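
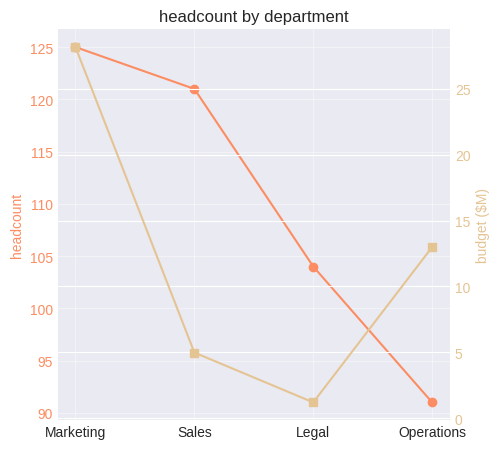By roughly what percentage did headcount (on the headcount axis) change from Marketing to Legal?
Marketing ≈ 125, Legal ≈ 105; (105 − 125) / 125 ≈ -16%.

≈ -16%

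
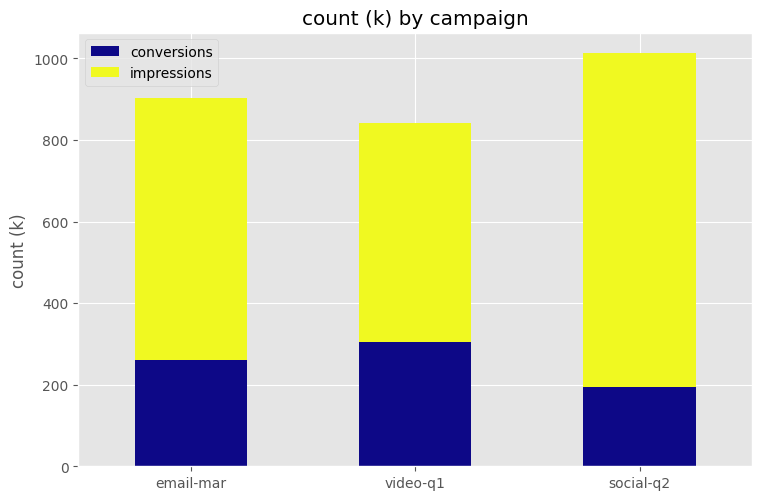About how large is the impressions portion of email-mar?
≈ 600

impressions top ≈ 900, bottom ≈ 300; segment ≈ 600.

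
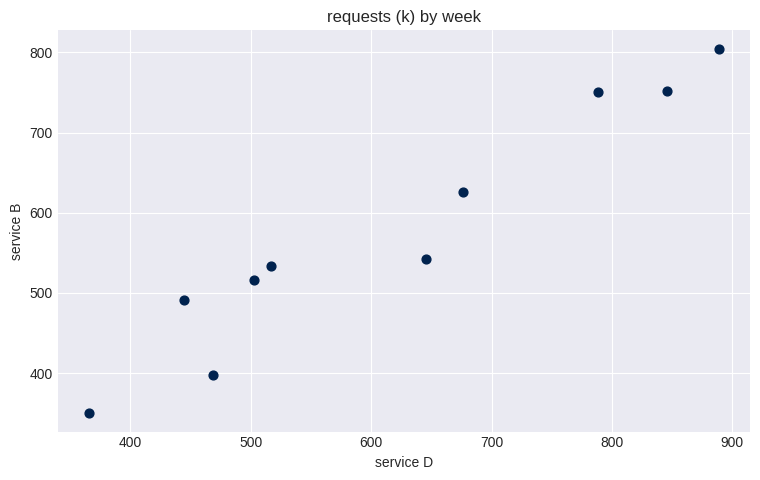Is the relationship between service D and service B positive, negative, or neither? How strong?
positive, strong

Points are positively correlated; strong (|r| ≈ 1.0).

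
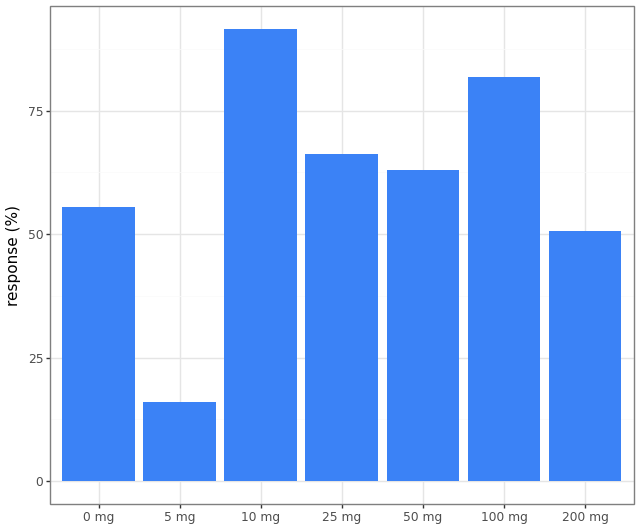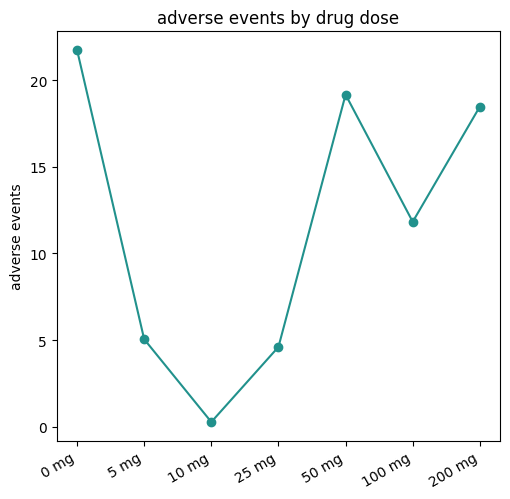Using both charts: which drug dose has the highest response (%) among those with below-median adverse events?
Chart 2 median adverse events ≈ 12; below-median drug doses: 5 mg, 10 mg, 25 mg. Among those, 10 mg has the highest response (%) (≈ 90).

10 mg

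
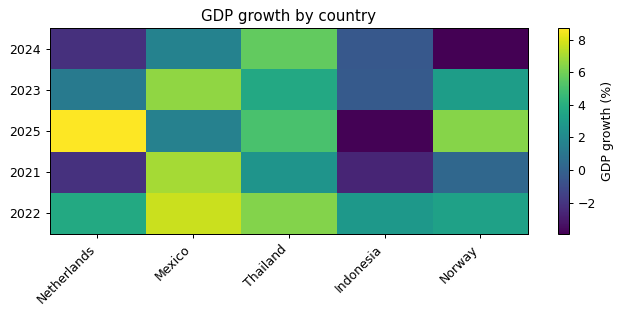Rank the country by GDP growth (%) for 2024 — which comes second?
Top 3 for 2024: Thailand ≈ 6, Mexico ≈ 2, Indonesia ≈ 0.

Mexico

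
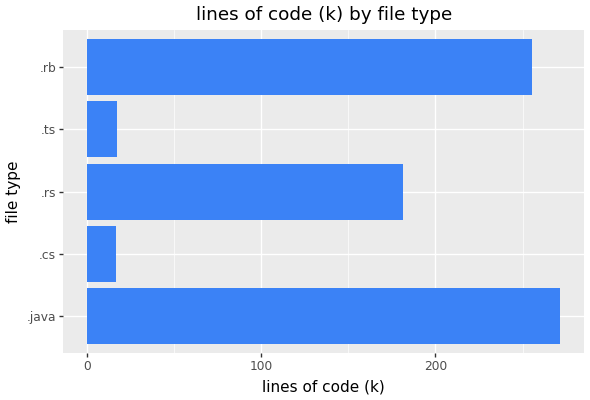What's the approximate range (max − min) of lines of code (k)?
Max .java ≈ 275, min .cs ≈ 25; range ≈ 250.

≈ 250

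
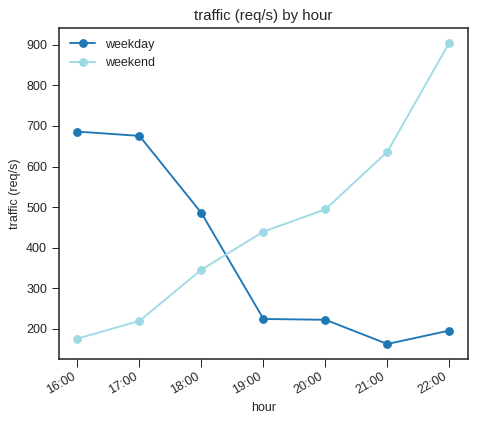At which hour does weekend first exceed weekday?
18:00: weekend ≈ 300 vs weekday ≈ 500 (not yet); 19:00: weekend ≈ 400 vs weekday ≈ 200 (first crossover).

19:00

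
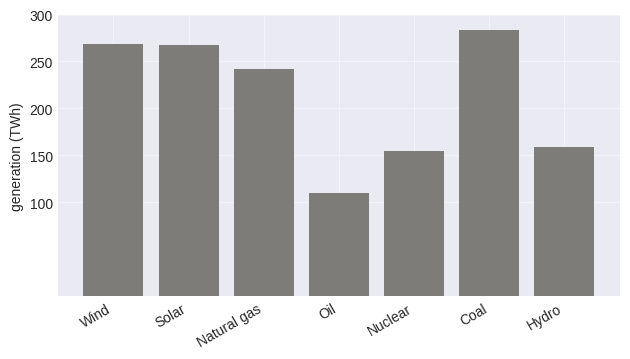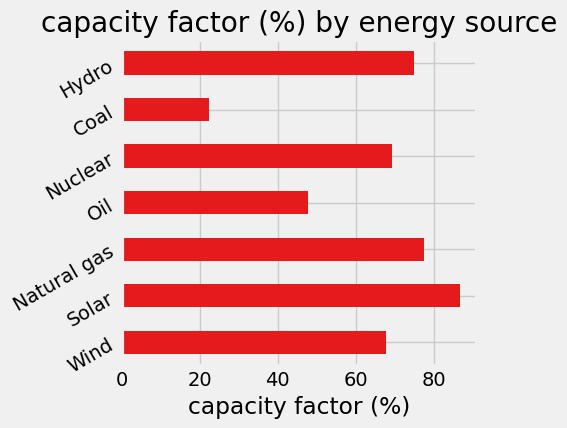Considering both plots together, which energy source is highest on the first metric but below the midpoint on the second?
Chart 2 median capacity factor (%) ≈ 70; below-median energy sources: Wind, Oil, Coal. Among those, Coal has the highest generation (TWh) (≈ 300).

Coal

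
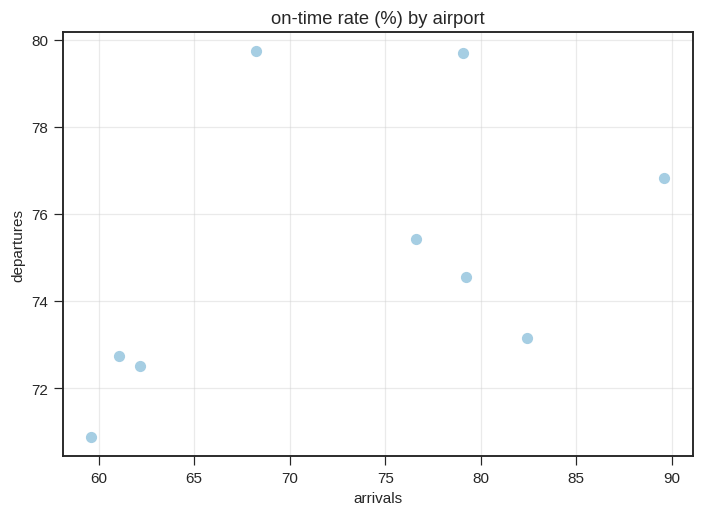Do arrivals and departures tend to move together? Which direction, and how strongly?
Points are positively correlated; moderate (|r| ≈ 0.5).

positive, moderate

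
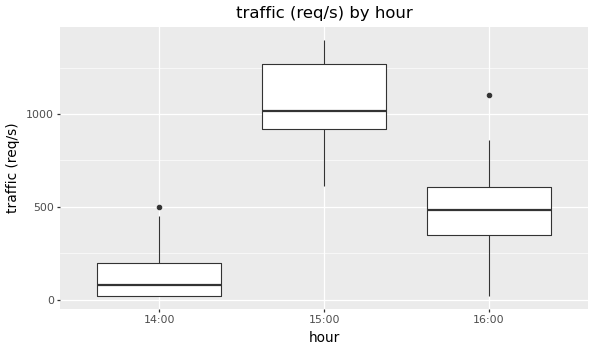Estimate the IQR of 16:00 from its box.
≈ 300

Q3 ≈ 600, Q1 ≈ 300; IQR ≈ 300.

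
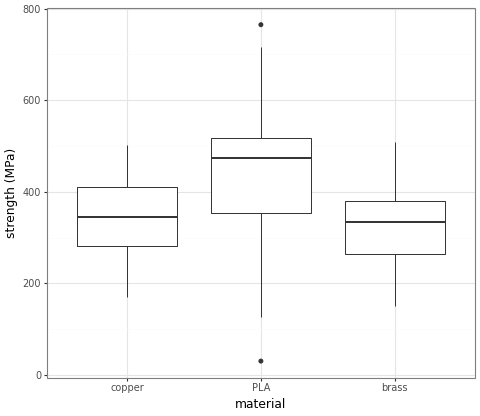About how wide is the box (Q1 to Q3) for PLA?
Q3 ≈ 520, Q1 ≈ 360; IQR ≈ 160.

≈ 160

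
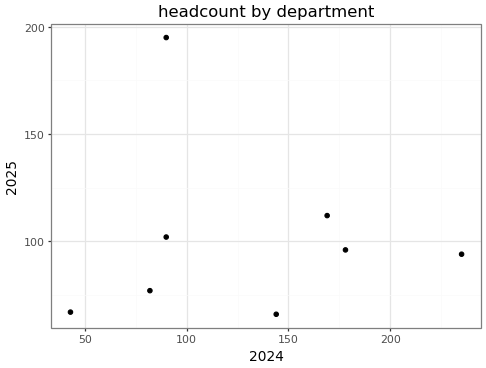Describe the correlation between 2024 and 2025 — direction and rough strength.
no clear correlation

Points are roughly uncorrelated; weak (|r| ≈ 0.0).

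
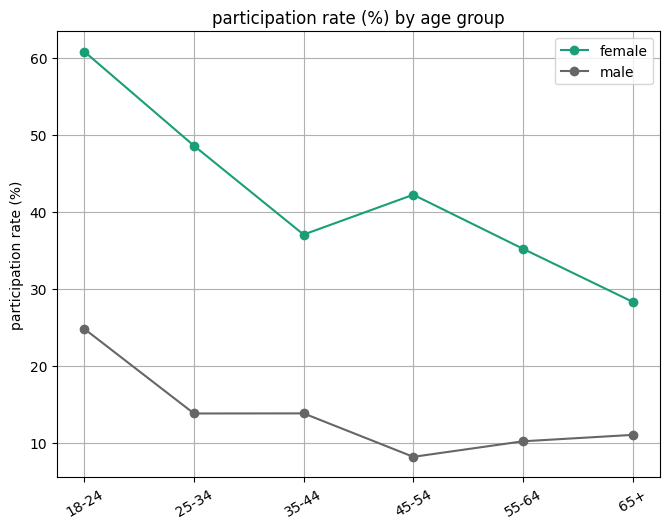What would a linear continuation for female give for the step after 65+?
Last three: 40, 35, 30 → slope ≈ -5/step → next ≈ 25.

≈ 25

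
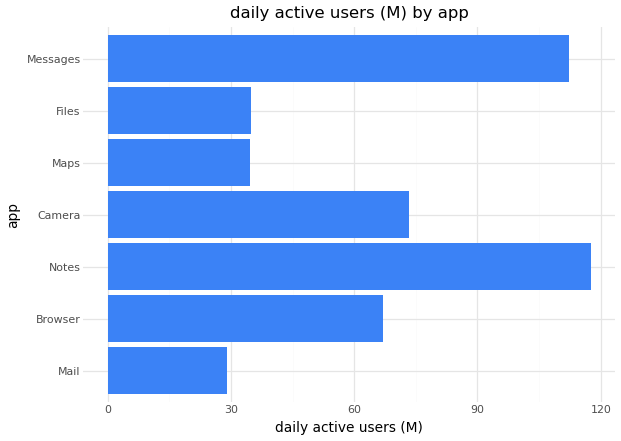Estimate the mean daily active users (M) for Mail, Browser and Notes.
(30 + 70 + 120) / 3 ≈ 73.

≈ 73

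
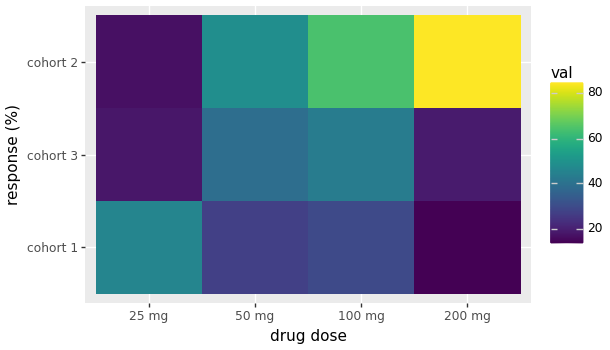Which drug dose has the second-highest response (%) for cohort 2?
Top 3 for cohort 2: 200 mg ≈ 80, 100 mg ≈ 60, 50 mg ≈ 50.

100 mg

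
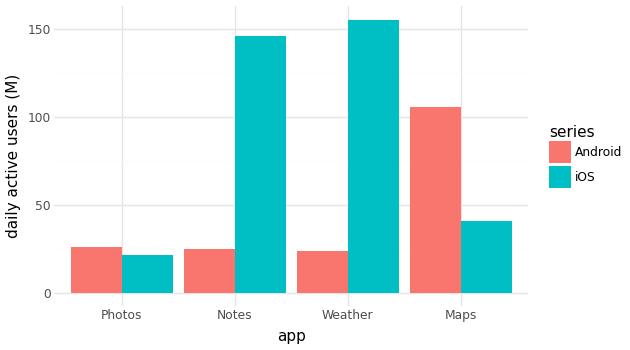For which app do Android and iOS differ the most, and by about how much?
Weather: Android ≈ 20, iOS ≈ 160 → gap ≈ 140. Next-largest (Notes) is only ≈ 120.

Weather, ≈ 140 M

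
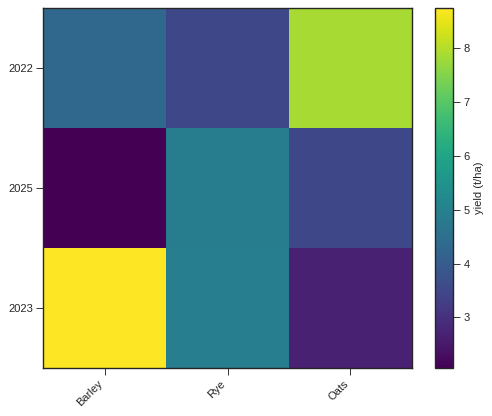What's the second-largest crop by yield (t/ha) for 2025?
Top 3 for 2025: Rye ≈ 5, Oats ≈ 3, Barley ≈ 2.

Oats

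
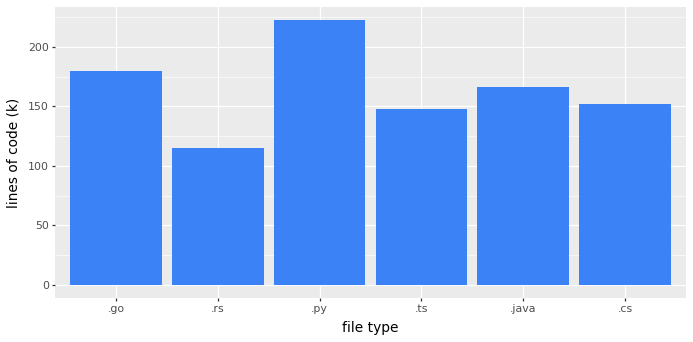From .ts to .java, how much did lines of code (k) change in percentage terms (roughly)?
.ts ≈ 140, .java ≈ 160; (160 − 140) / 140 ≈ +14.3%.

≈ +14.3%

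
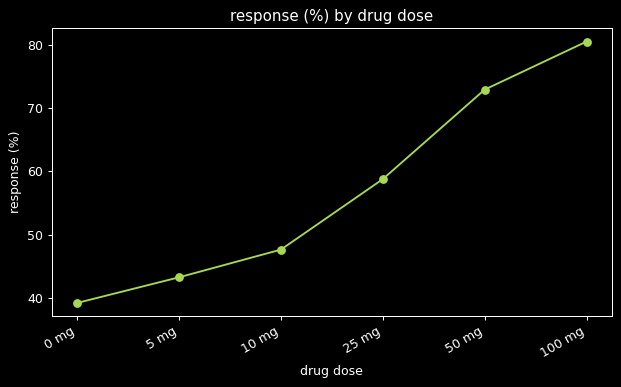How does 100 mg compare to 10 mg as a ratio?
100 mg ≈ 80, 10 mg ≈ 50; 80/50 ≈ 1.6.

≈ 1.6×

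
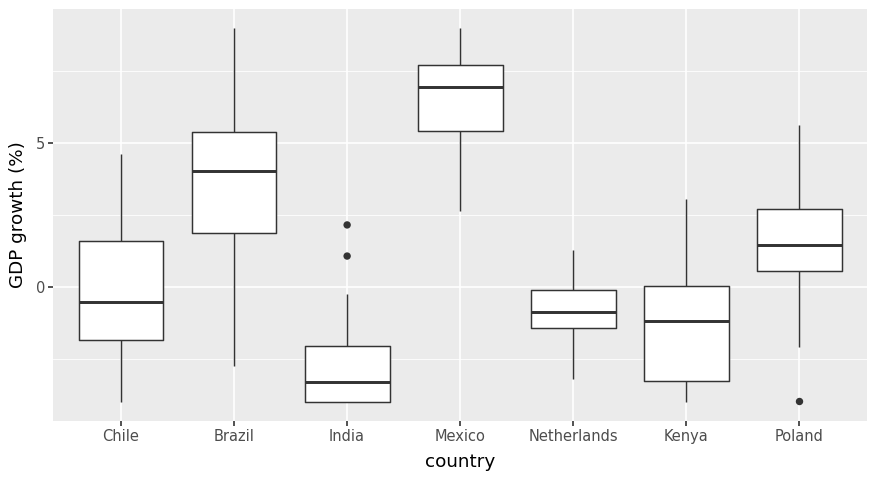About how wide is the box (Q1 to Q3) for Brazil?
Q3 ≈ 5, Q1 ≈ 2; IQR ≈ 3.

≈ 3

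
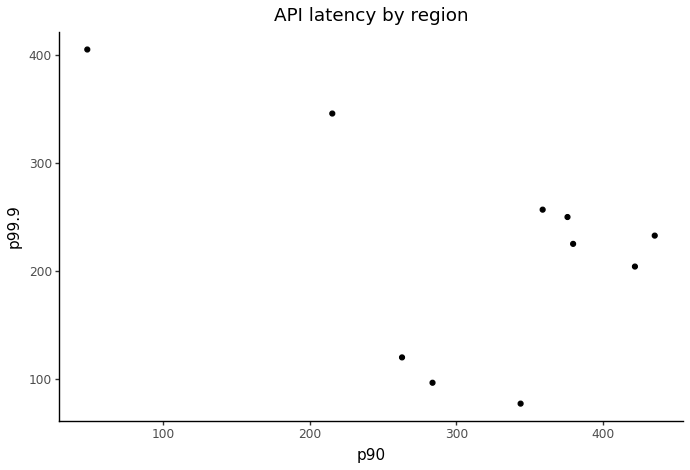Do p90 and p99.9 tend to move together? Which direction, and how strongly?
negative, moderate

Points are negatively correlated; moderate (|r| ≈ 0.5).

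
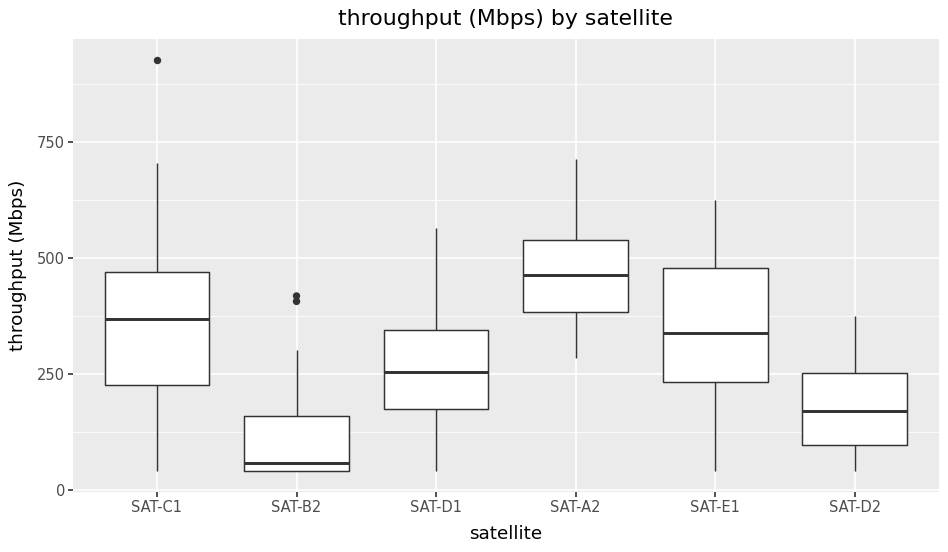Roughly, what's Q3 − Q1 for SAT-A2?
≈ 150

Q3 ≈ 550, Q1 ≈ 400; IQR ≈ 150.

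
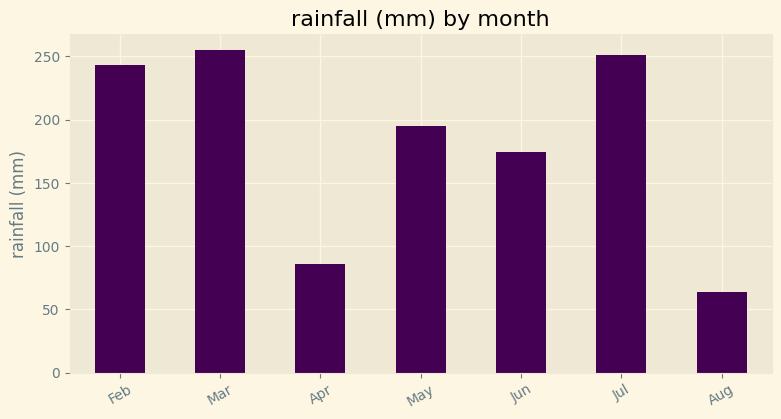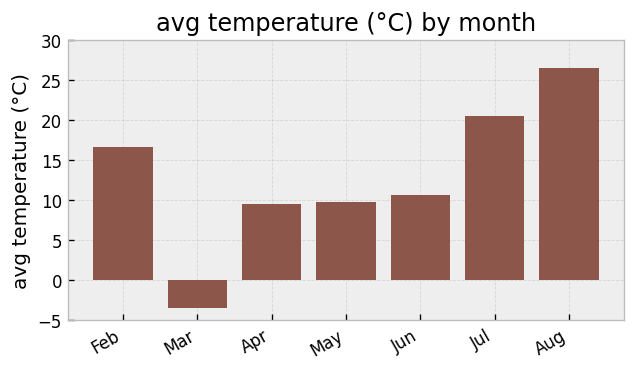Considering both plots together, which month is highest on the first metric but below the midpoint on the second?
Chart 2 median avg temperature (°C) ≈ 10; below-median months: Mar, Apr, May. Among those, Mar has the highest rainfall (mm) (≈ 250).

Mar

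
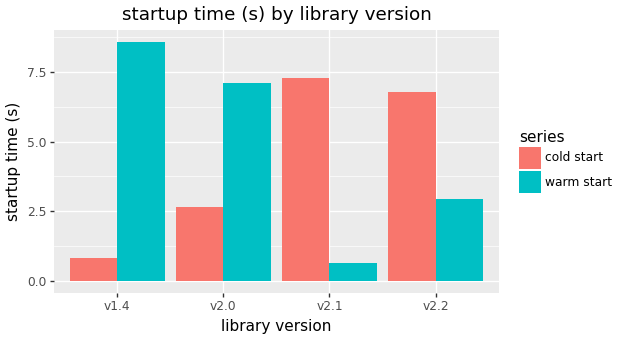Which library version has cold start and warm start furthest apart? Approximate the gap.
v1.4, ≈ 8 s

v1.4: cold start ≈ 1, warm start ≈ 9 → gap ≈ 8. Next-largest (v2.1) is only ≈ 6.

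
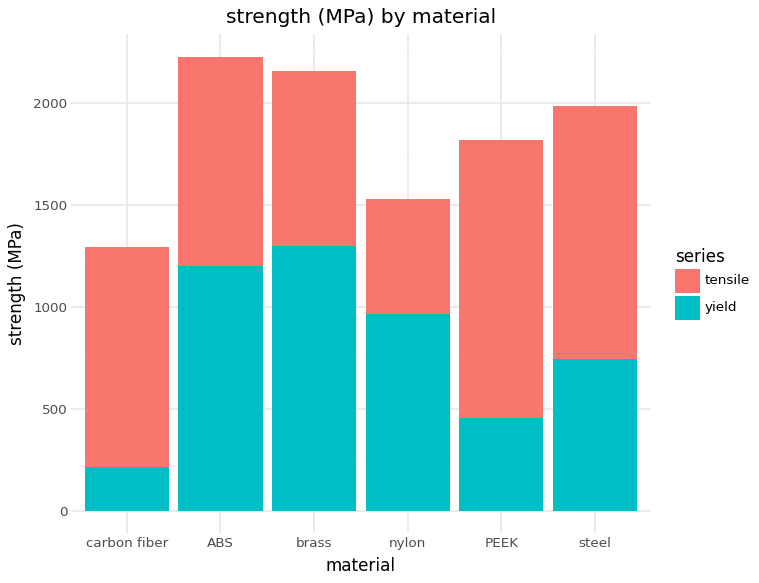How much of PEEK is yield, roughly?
yield top ≈ 400, bottom ≈ 0; segment ≈ 400.

≈ 400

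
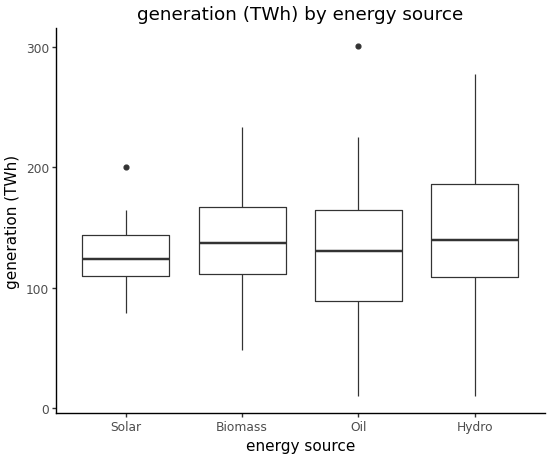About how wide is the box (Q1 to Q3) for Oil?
Q3 ≈ 165, Q1 ≈ 90; IQR ≈ 75.

≈ 75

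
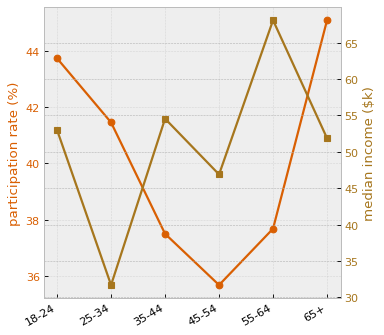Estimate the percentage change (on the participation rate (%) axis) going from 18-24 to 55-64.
≈ -13.6%

18-24 ≈ 44, 55-64 ≈ 38; (38 − 44) / 44 ≈ -13.6%.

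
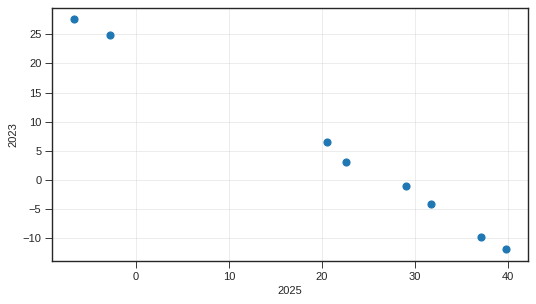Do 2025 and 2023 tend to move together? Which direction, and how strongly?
negative, strong

Points are negatively correlated; strong (|r| ≈ 1.0).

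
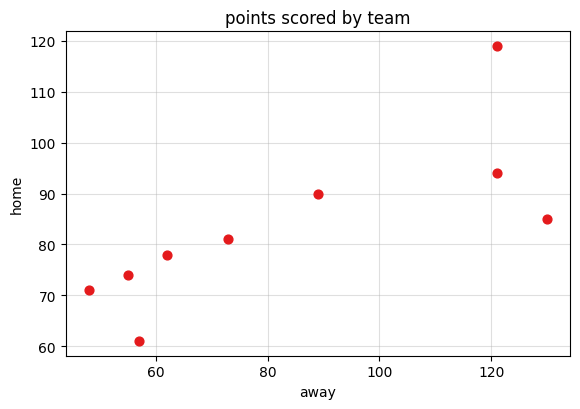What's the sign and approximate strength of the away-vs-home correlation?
Points are positively correlated; strong (|r| ≈ 0.8).

positive, strong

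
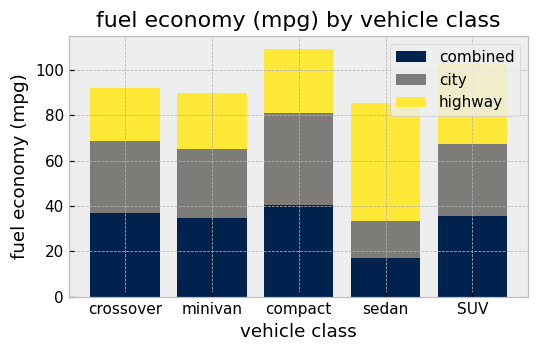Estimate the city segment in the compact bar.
≈ 40

city top ≈ 80, bottom ≈ 40; segment ≈ 40.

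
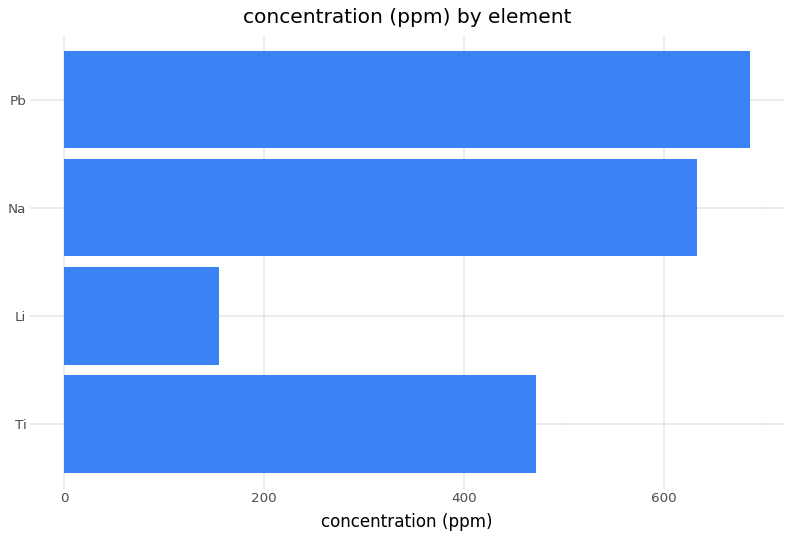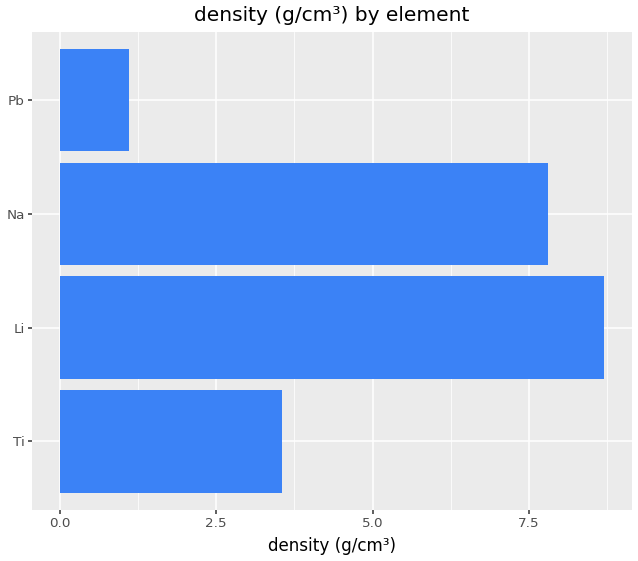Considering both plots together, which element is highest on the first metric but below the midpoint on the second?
Pb

Chart 2 median density (g/cm³) ≈ 6; below-median elements: Ti, Pb. Among those, Pb has the highest concentration (ppm) (≈ 700).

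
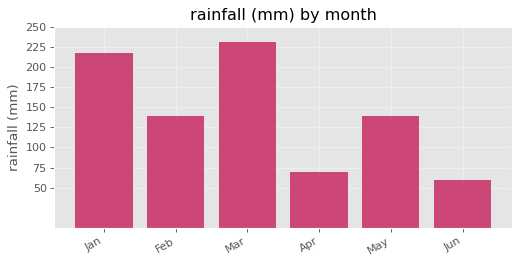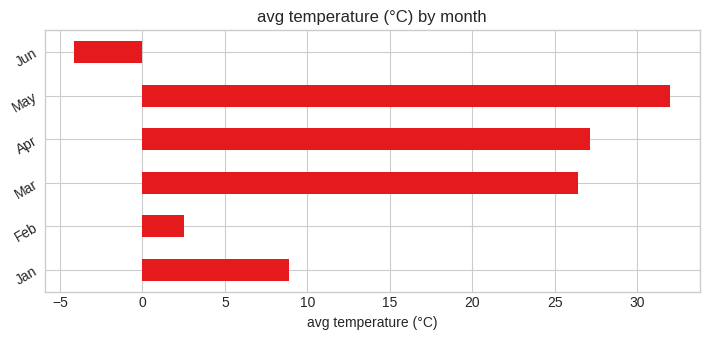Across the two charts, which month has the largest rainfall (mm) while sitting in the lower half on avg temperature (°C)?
Chart 2 median avg temperature (°C) ≈ 20; below-median months: Jan, Feb, Jun. Among those, Jan has the highest rainfall (mm) (≈ 225).

Jan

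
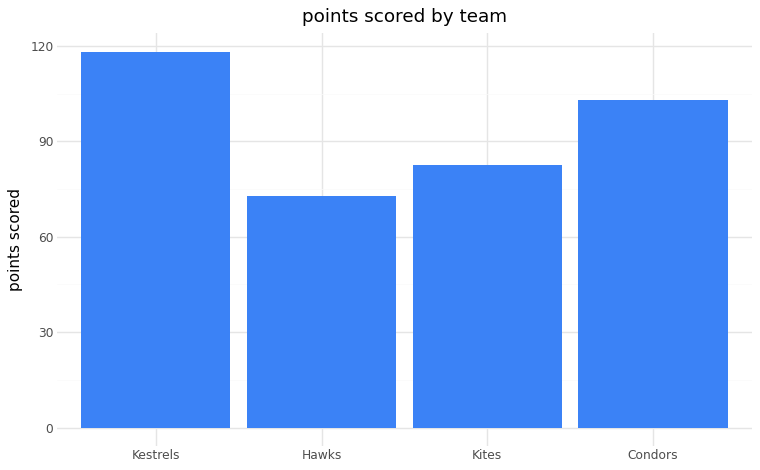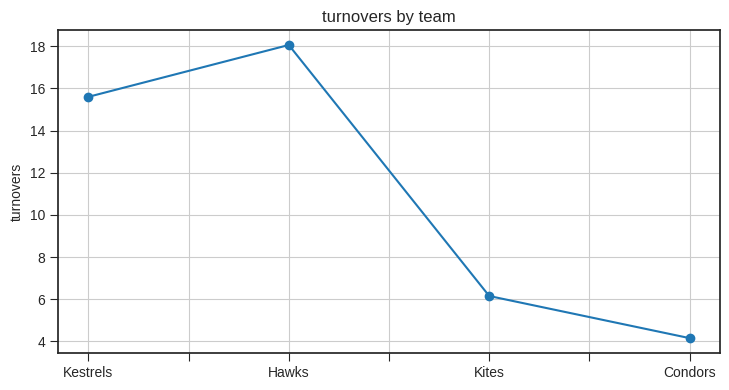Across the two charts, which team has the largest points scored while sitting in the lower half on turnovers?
Chart 2 median turnovers ≈ 10; below-median teams: Kites, Condors. Among those, Condors has the highest points scored (≈ 100).

Condors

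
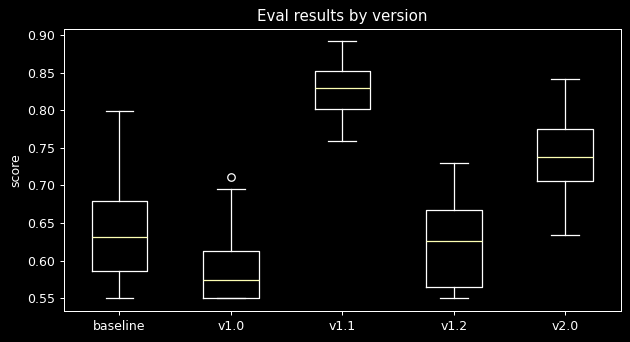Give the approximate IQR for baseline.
Q3 ≈ 0.68, Q1 ≈ 0.58; IQR ≈ 0.10.

≈ 0.10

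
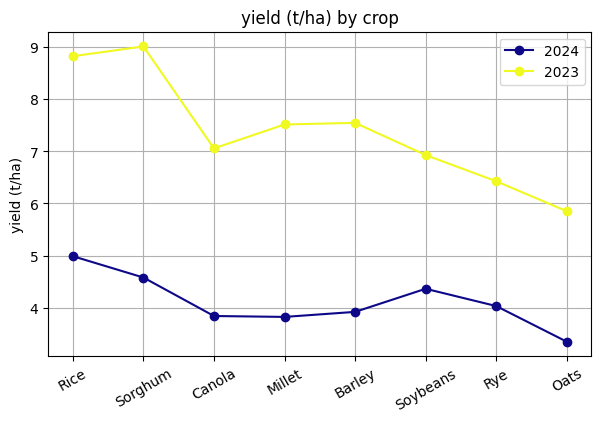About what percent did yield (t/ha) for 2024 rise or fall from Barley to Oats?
Barley ≈ 4.0, Oats ≈ 3.5; (3.5 − 4.0) / 4.0 ≈ -12.5%.

≈ -12.5%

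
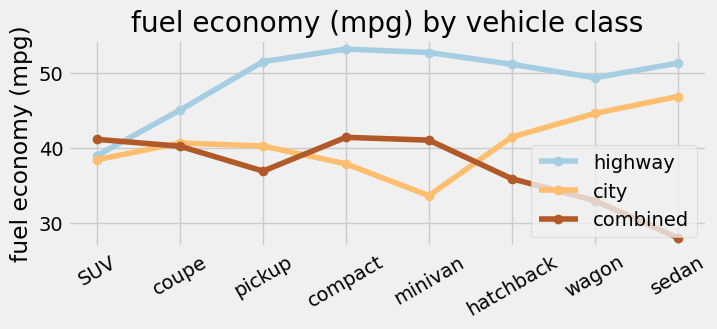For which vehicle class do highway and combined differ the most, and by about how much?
sedan, ≈ 20 mpg

sedan: highway ≈ 50, combined ≈ 30 → gap ≈ 20. Next-largest (wagon) is only ≈ 15.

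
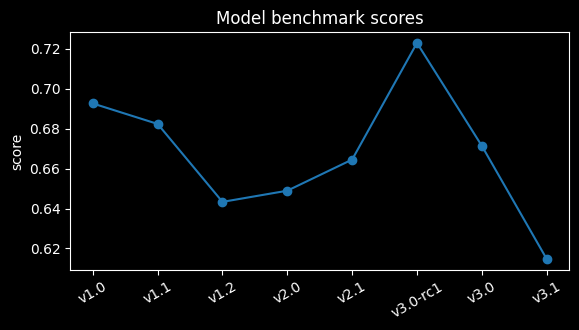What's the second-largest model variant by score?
Top 3: v3.0-rc1 ≈ 0.72, v1.0 ≈ 0.69, v1.1 ≈ 0.68.

v1.0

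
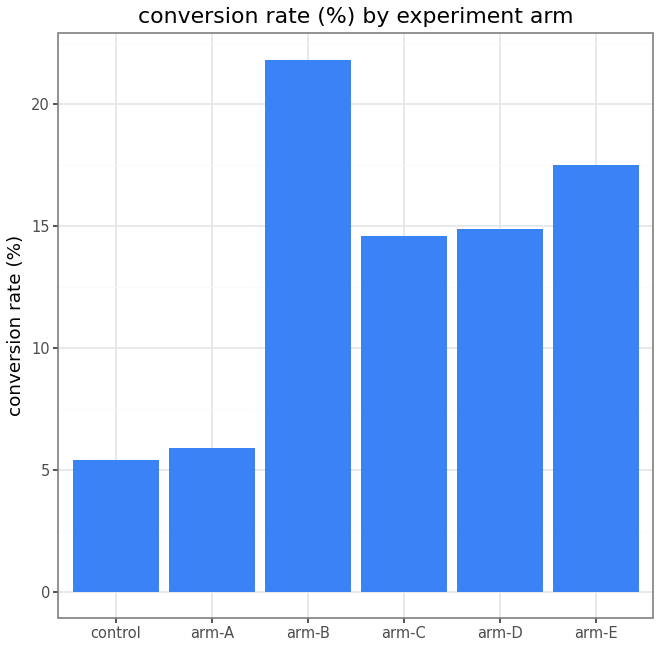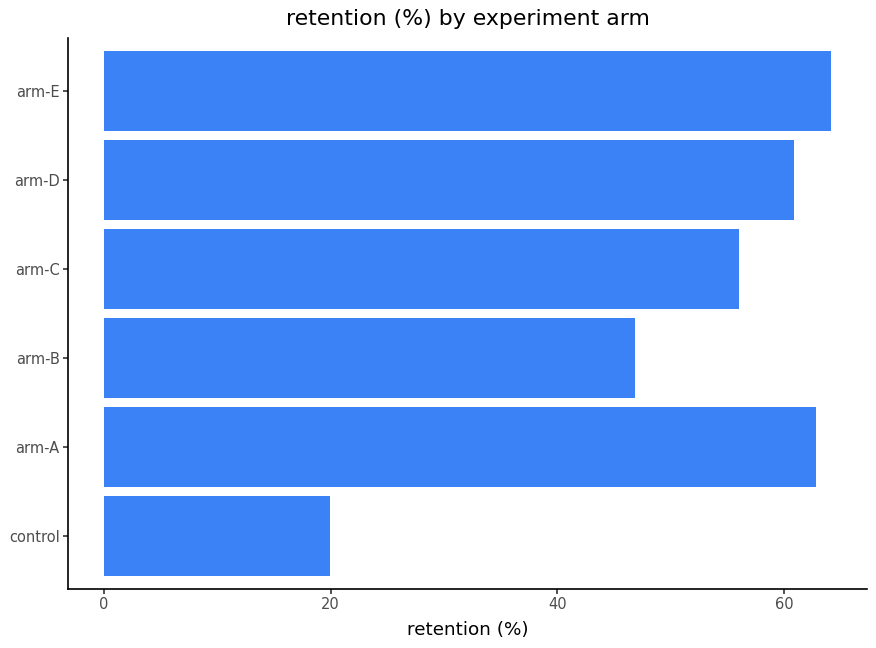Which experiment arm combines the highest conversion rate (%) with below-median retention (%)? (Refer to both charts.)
Chart 2 median retention (%) ≈ 60; below-median experiment arms: control, arm-B, arm-C. Among those, arm-B has the highest conversion rate (%) (≈ 22).

arm-B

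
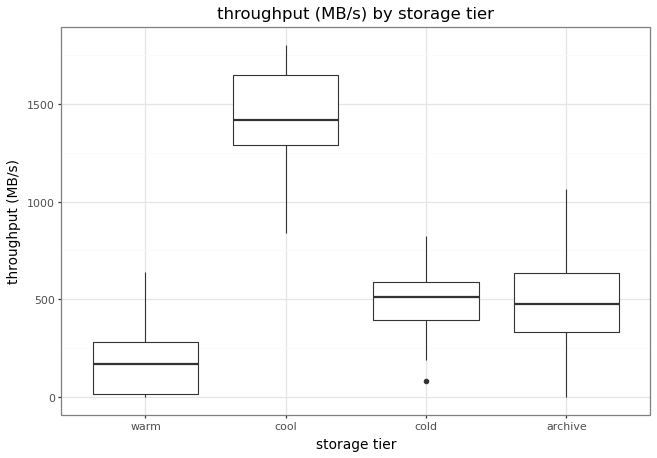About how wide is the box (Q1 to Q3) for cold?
≈ 200

Q3 ≈ 600, Q1 ≈ 400; IQR ≈ 200.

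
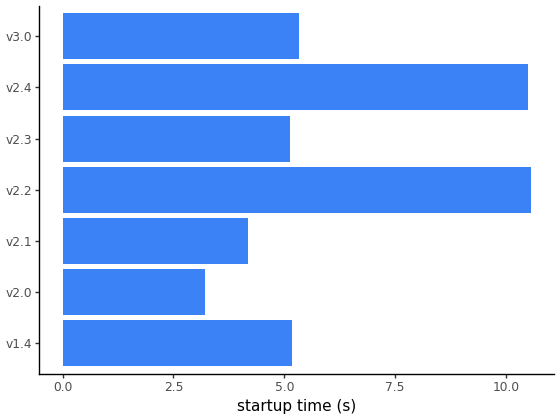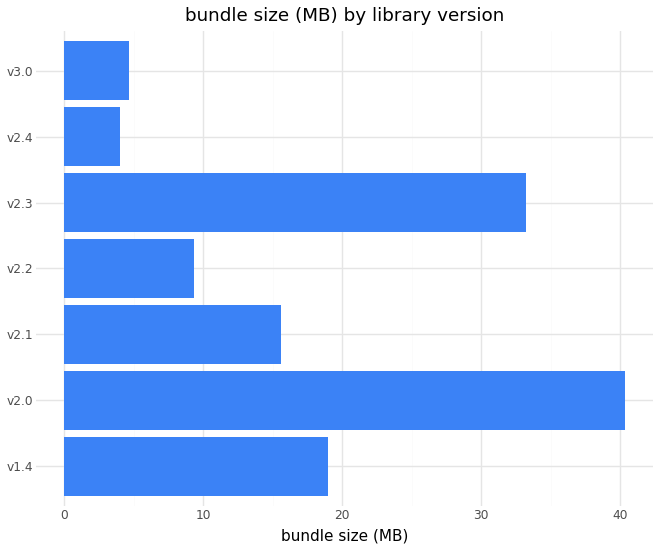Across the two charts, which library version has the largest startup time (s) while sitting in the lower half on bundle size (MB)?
Chart 2 median bundle size (MB) ≈ 15; below-median library versions: v2.2, v2.4, v3.0. Among those, v2.2 has the highest startup time (s) (≈ 11).

v2.2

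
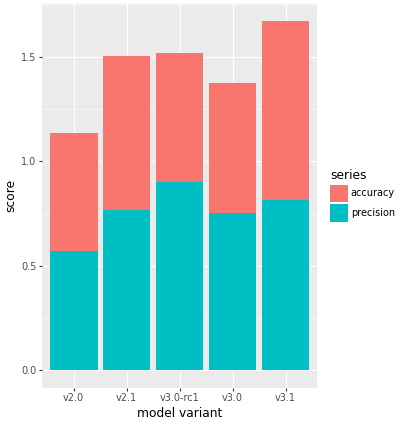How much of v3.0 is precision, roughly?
≈ 0.8

precision top ≈ 0.8, bottom ≈ 0.0; segment ≈ 0.8.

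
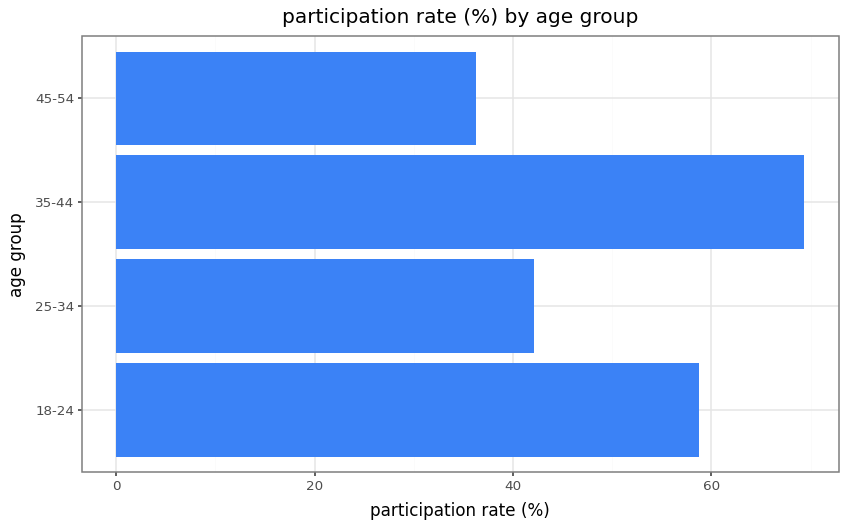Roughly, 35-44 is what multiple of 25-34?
≈ 1.75×

35-44 ≈ 70, 25-34 ≈ 40; 70/40 ≈ 1.75.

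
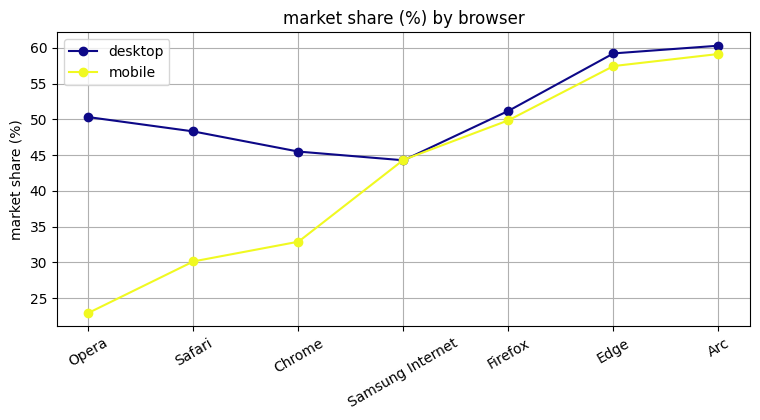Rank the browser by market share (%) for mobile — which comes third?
Firefox

Top 4 for mobile: Arc ≈ 60, Edge ≈ 55, Firefox ≈ 50, Samsung Internet ≈ 45.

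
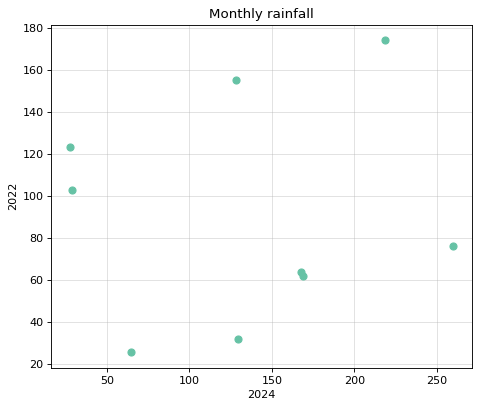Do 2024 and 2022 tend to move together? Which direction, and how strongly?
Points are roughly uncorrelated; weak (|r| ≈ 0.1).

no clear correlation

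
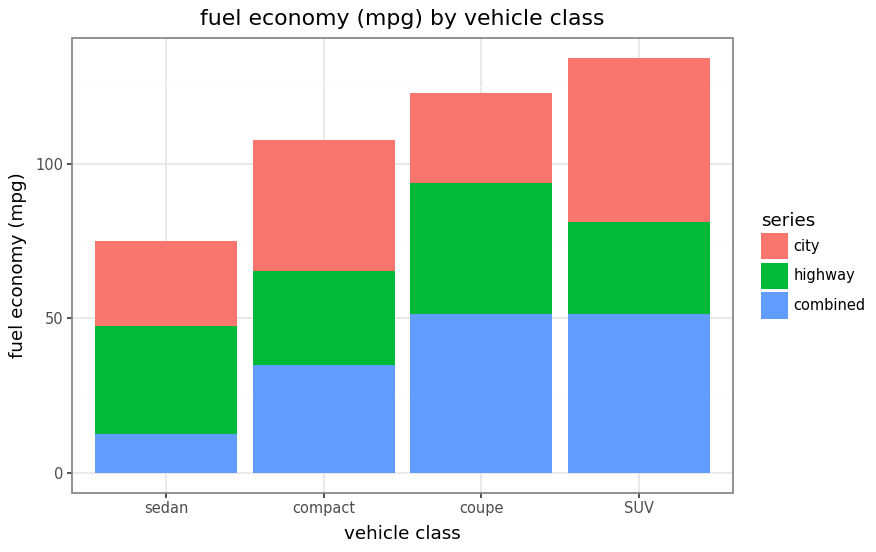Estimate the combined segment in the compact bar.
combined top ≈ 40, bottom ≈ 0; segment ≈ 40.

≈ 40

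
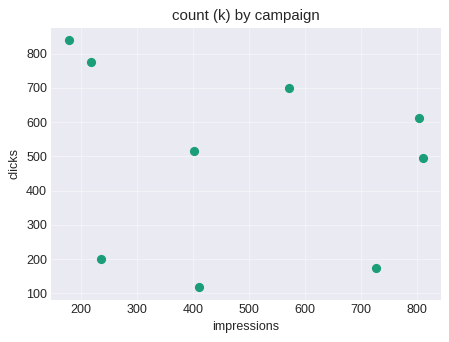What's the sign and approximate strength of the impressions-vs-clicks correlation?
no clear correlation

Points are roughly uncorrelated; weak (|r| ≈ 0.2).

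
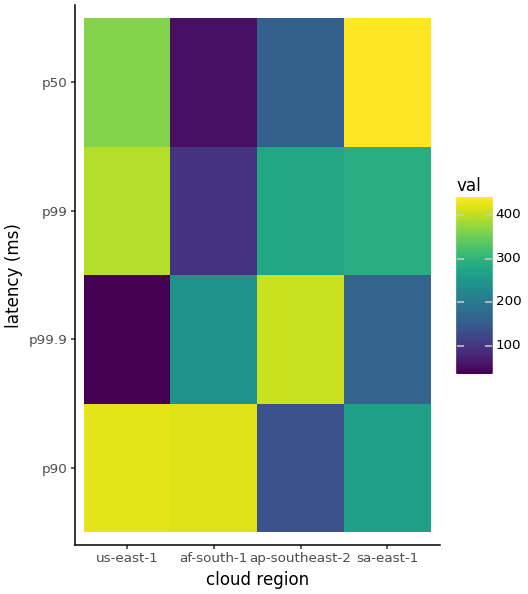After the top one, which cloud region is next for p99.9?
Top 3 for p99.9: ap-southeast-2 ≈ 400, af-south-1 ≈ 250, sa-east-1 ≈ 150.

af-south-1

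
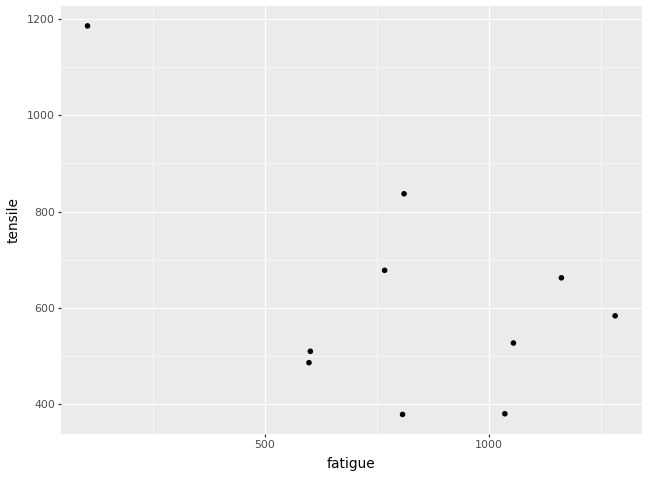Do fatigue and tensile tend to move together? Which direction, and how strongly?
Points are negatively correlated; moderate (|r| ≈ 0.6).

negative, moderate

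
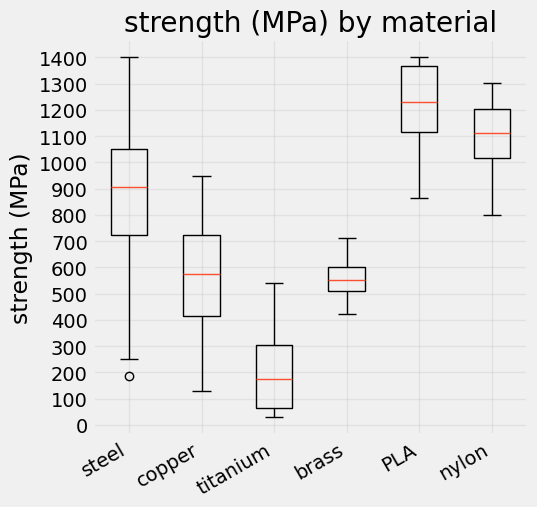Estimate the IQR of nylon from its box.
≈ 200

Q3 ≈ 1200, Q1 ≈ 1000; IQR ≈ 200.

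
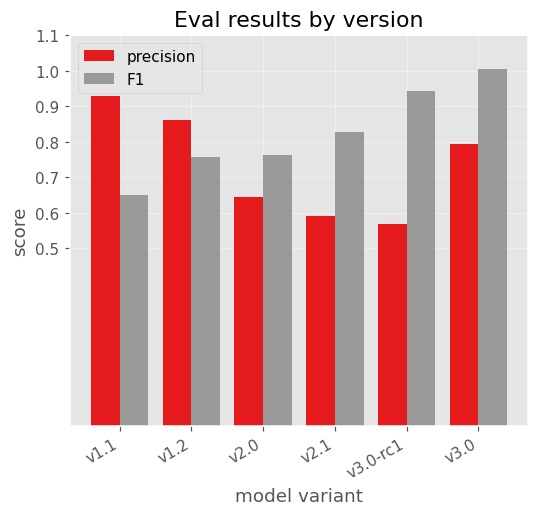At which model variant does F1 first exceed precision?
v2.0

v1.2: F1 ≈ 0.8 vs precision ≈ 0.9 (not yet); v2.0: F1 ≈ 0.8 vs precision ≈ 0.6 (first crossover).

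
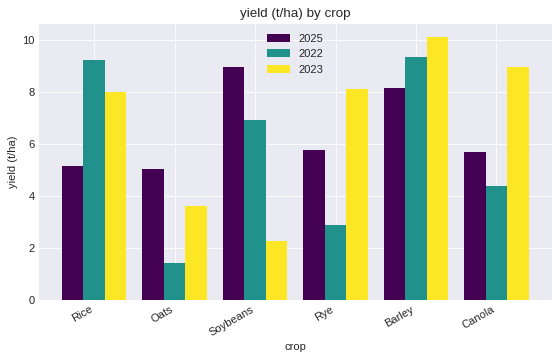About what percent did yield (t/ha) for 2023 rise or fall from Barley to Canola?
Barley ≈ 10, Canola ≈ 9; (9 − 10) / 10 ≈ -10%.

≈ -10%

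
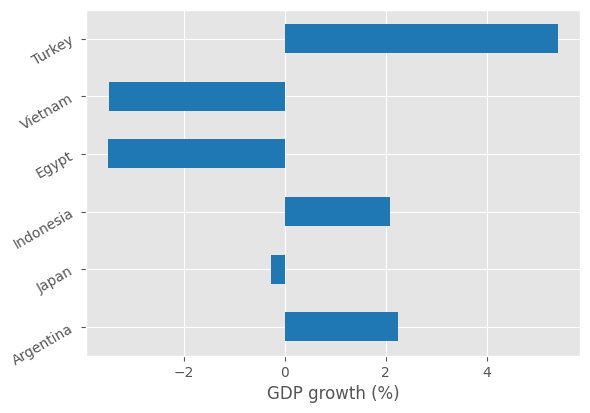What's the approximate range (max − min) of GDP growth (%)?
Max Turkey ≈ 5, min Egypt ≈ -4; range ≈ 9.

≈ 9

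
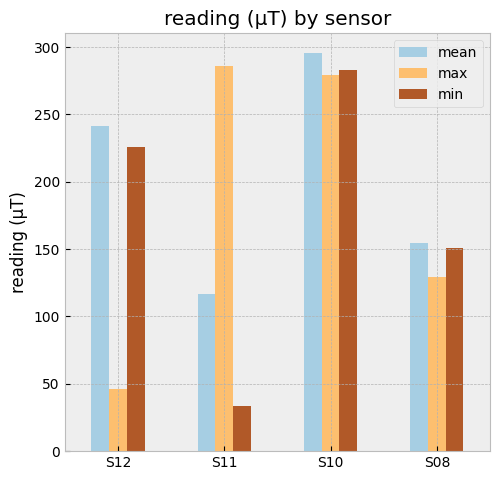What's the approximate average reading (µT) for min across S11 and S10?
(25 + 275) / 2 ≈ 150.

≈ 150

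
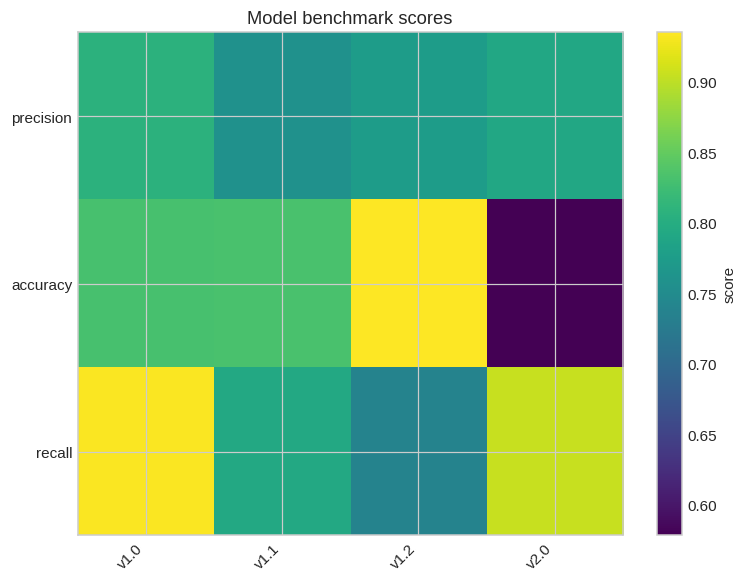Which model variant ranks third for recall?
Top 4 for recall: v1.0 ≈ 0.95, v2.0 ≈ 0.90, v1.1 ≈ 0.80, v1.2 ≈ 0.75.

v1.1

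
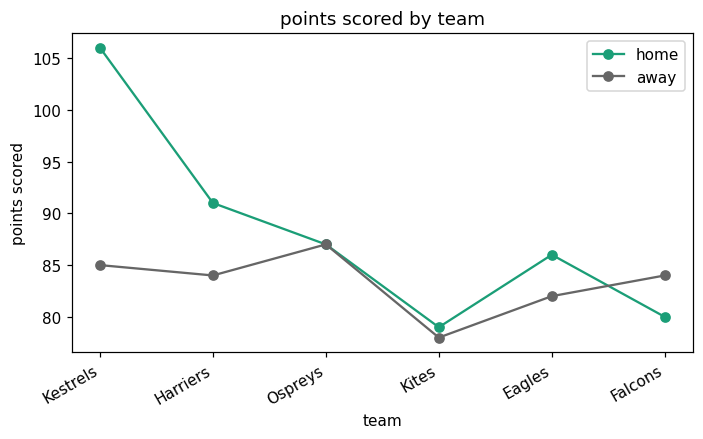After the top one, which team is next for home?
Harriers

Top 3 for home: Kestrels ≈ 105, Harriers ≈ 90, Ospreys ≈ 85.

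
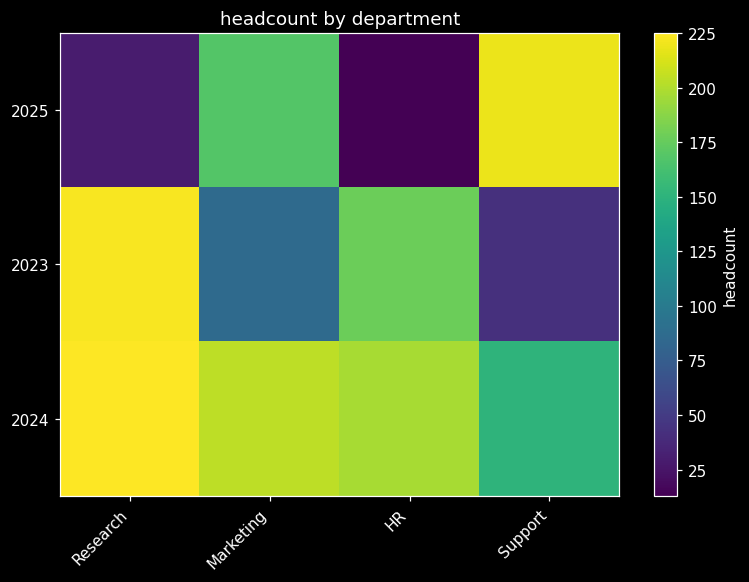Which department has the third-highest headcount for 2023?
Marketing

Top 4 for 2023: Research ≈ 220, HR ≈ 180, Marketing ≈ 80, Support ≈ 40.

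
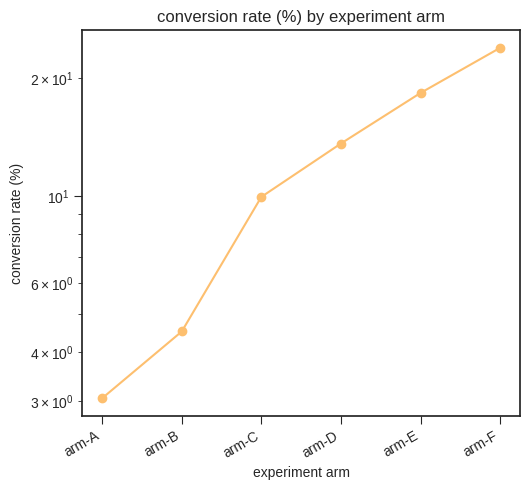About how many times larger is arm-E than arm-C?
≈ 1.8×

arm-E ≈ 18, arm-C ≈ 10; 18/10 ≈ 1.8.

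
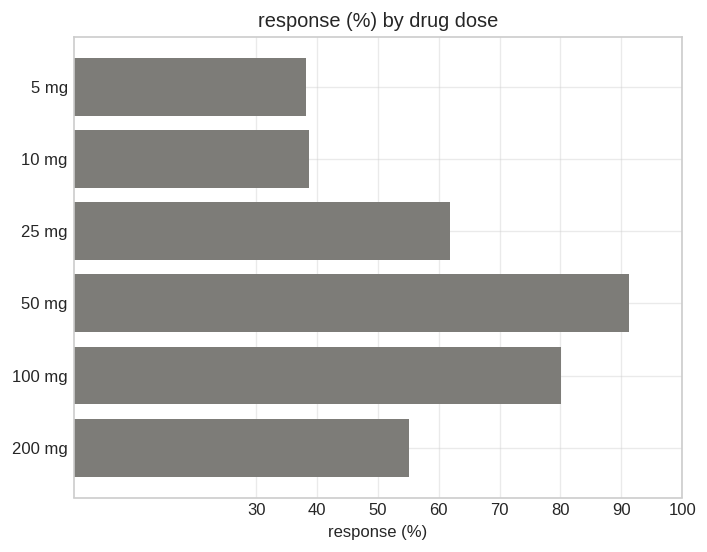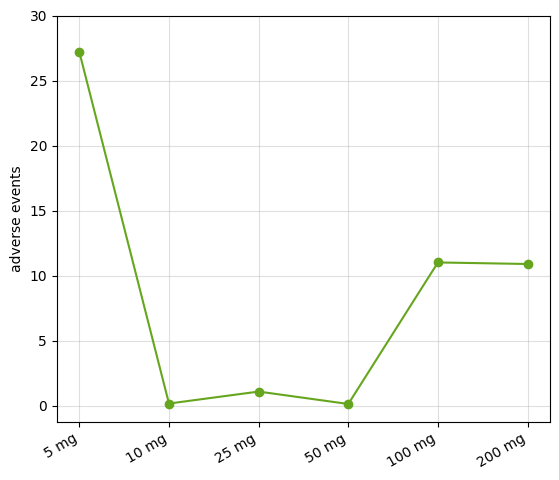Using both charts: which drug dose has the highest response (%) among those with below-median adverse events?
Chart 2 median adverse events ≈ 5; below-median drug doses: 10 mg, 25 mg, 50 mg. Among those, 50 mg has the highest response (%) (≈ 90).

50 mg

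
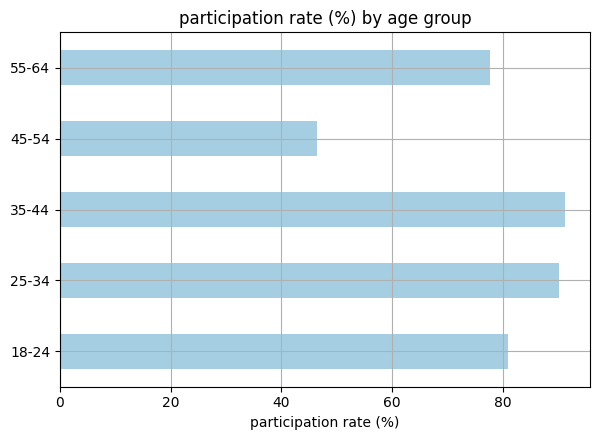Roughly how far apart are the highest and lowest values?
Max 35-44 ≈ 90, min 45-54 ≈ 50; range ≈ 40.

≈ 40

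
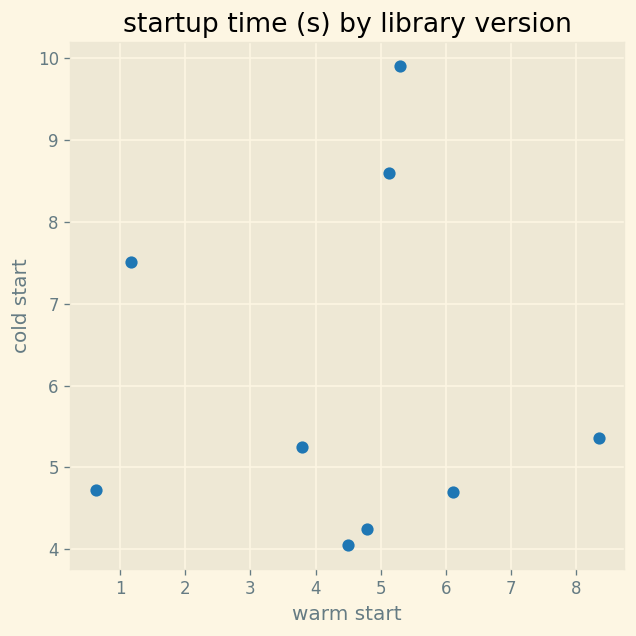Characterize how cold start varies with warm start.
Points are roughly uncorrelated; weak (|r| ≈ 0.0).

no clear correlation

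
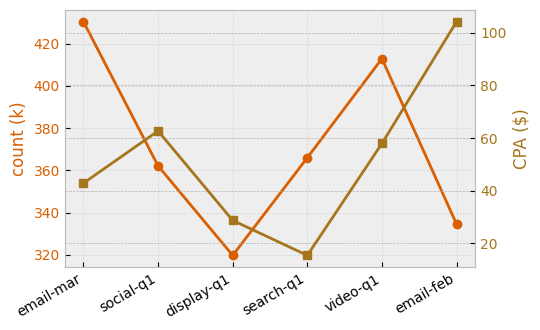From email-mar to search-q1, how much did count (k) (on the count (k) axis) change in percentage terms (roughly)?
email-mar ≈ 430, search-q1 ≈ 370; (370 − 430) / 430 ≈ -14%.

≈ -14%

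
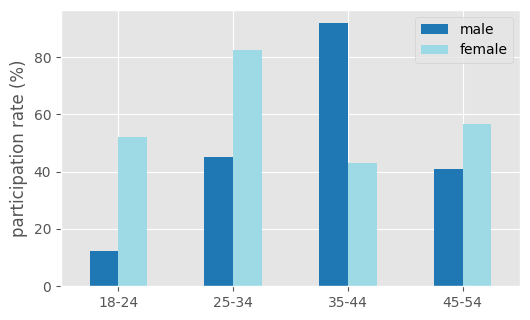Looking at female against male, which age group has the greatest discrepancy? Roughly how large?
35-44: female ≈ 40, male ≈ 90 → gap ≈ 50. Next-largest (18-24) is only ≈ 40.

35-44, ≈ 50 %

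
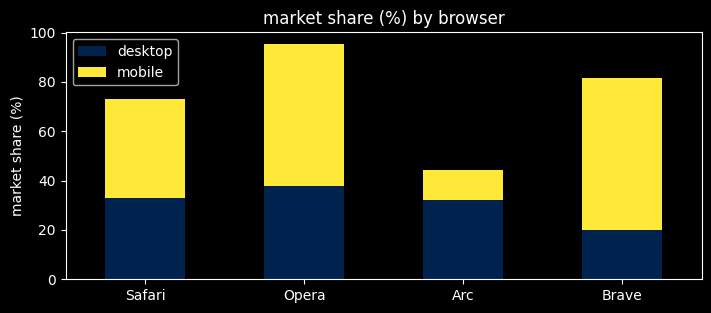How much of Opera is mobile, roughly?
mobile top ≈ 100, bottom ≈ 40; segment ≈ 60.

≈ 60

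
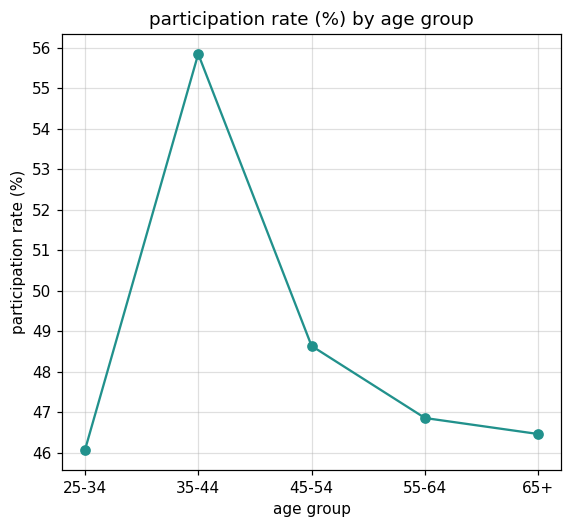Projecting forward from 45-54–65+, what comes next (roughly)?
Last three: 49, 47, 46 → slope ≈ -1.5/step → next ≈ 44.5.

≈ 44.5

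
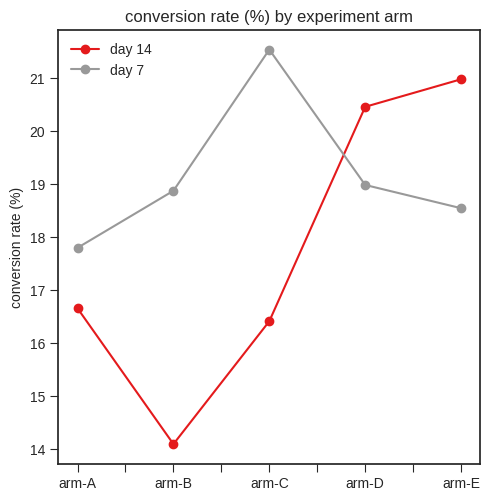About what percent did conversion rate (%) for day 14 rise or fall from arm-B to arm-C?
≈ +14.3%

arm-B ≈ 14, arm-C ≈ 16; (16 − 14) / 14 ≈ +14.3%.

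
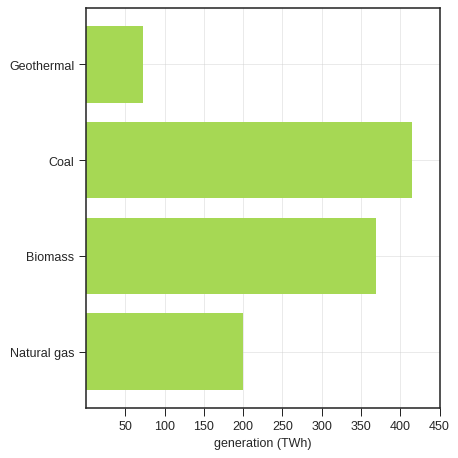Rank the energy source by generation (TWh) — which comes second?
Top 3: Coal ≈ 400, Biomass ≈ 350, Natural gas ≈ 200.

Biomass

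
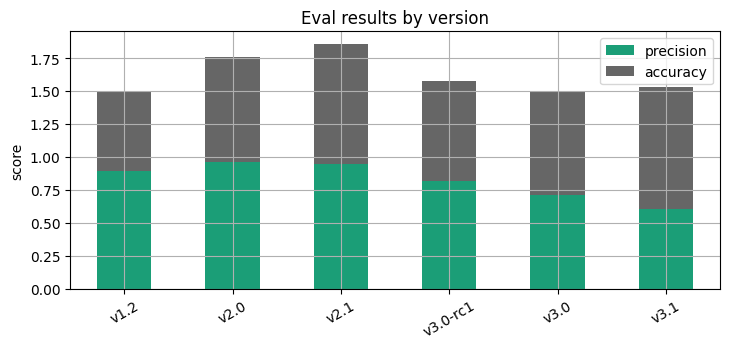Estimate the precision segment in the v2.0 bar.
precision top ≈ 1.0, bottom ≈ 0.0; segment ≈ 1.0.

≈ 1.0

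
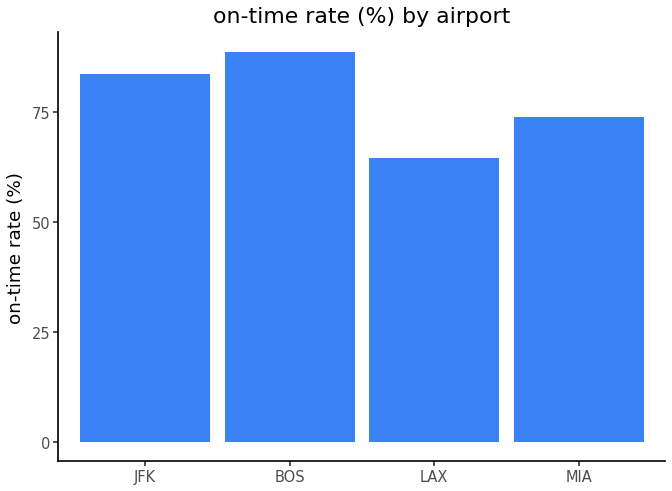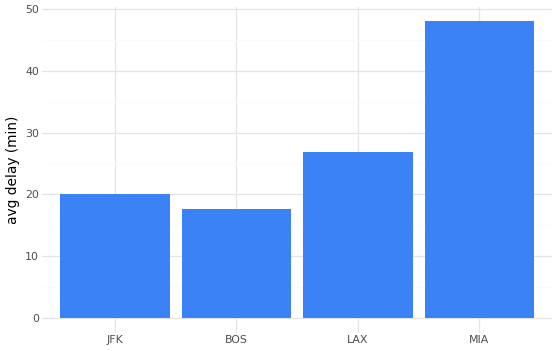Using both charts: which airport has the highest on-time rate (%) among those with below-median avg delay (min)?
Chart 2 median avg delay (min) ≈ 25; below-median airports: JFK, BOS. Among those, BOS has the highest on-time rate (%) (≈ 90).

BOS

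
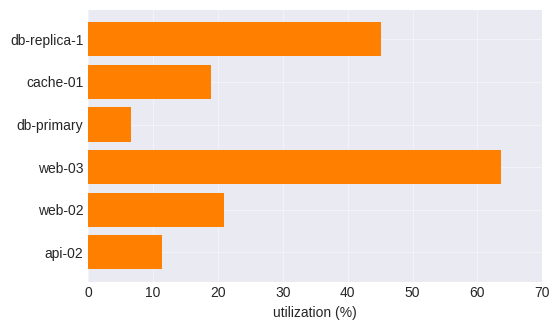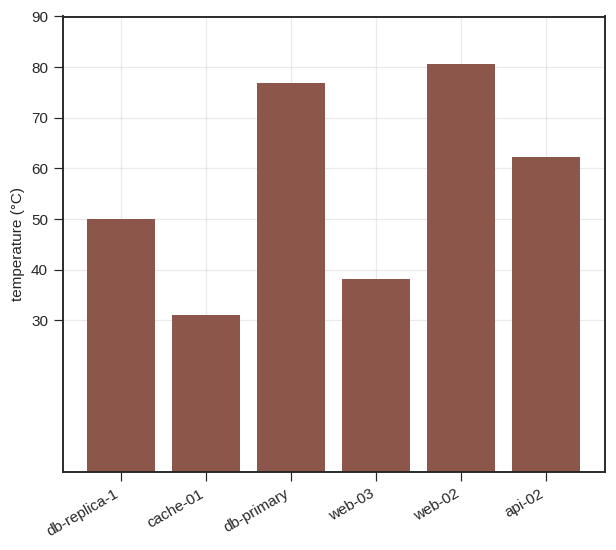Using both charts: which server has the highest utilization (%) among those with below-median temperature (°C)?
Chart 2 median temperature (°C) ≈ 60; below-median servers: db-replica-1, cache-01, web-03. Among those, web-03 has the highest utilization (%) (≈ 60).

web-03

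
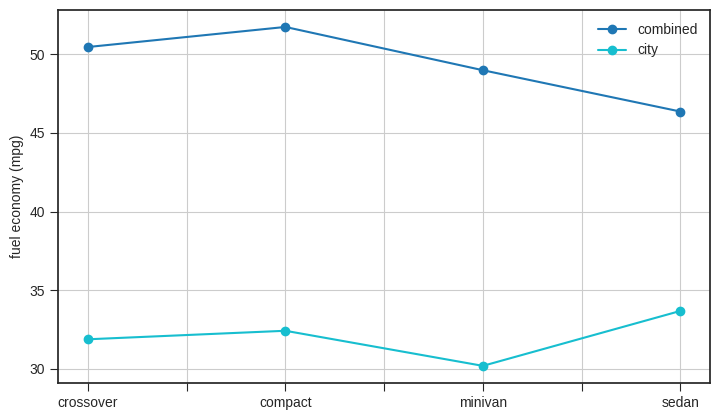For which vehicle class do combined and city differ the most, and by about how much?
compact, ≈ 20 mpg

compact: combined ≈ 52, city ≈ 32 → gap ≈ 20. Next-largest (minivan) is only ≈ 18.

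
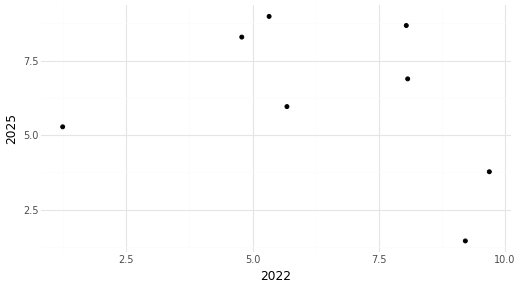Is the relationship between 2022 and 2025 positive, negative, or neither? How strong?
Points are negatively correlated; weak (|r| ≈ 0.3).

negative, weak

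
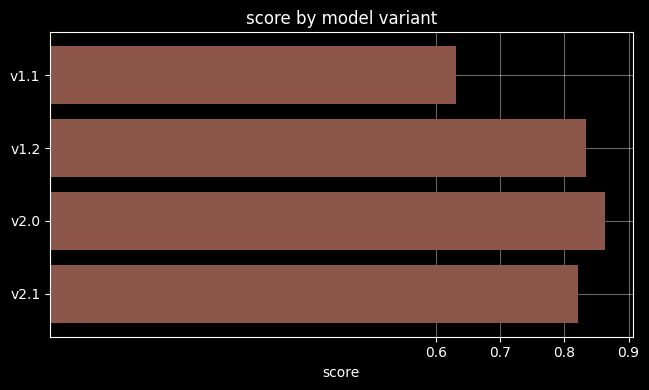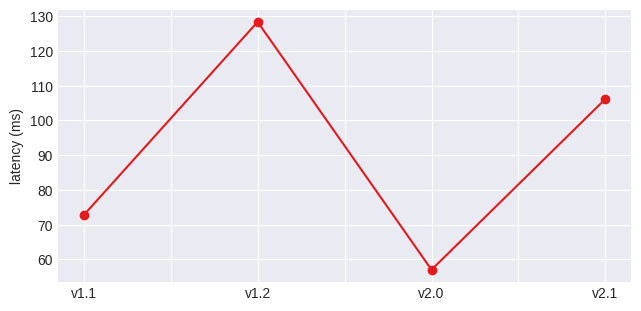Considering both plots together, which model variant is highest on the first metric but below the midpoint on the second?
v2.0

Chart 2 median latency (ms) ≈ 80; below-median model variants: v1.1, v2.0. Among those, v2.0 has the highest score (≈ 0.9).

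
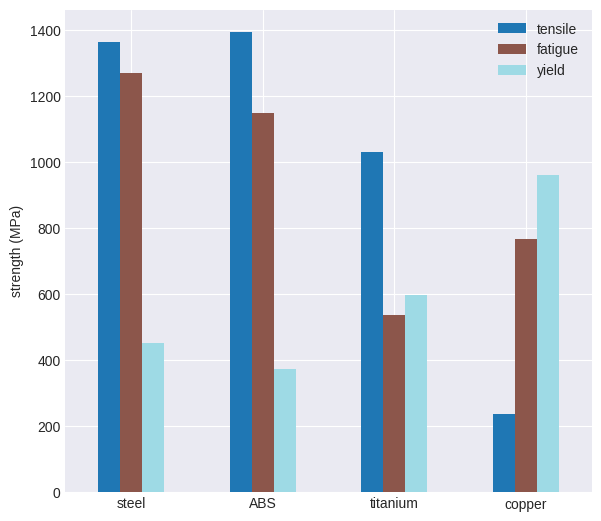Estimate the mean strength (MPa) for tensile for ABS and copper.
(1400 + 200) / 2 ≈ 800.

≈ 800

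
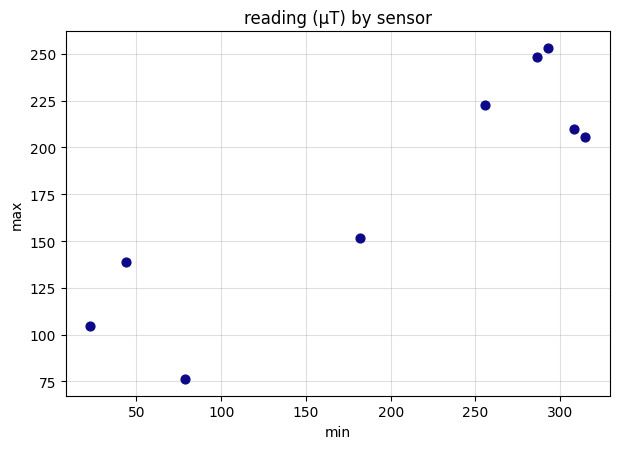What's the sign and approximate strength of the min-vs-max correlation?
Points are positively correlated; strong (|r| ≈ 0.9).

positive, strong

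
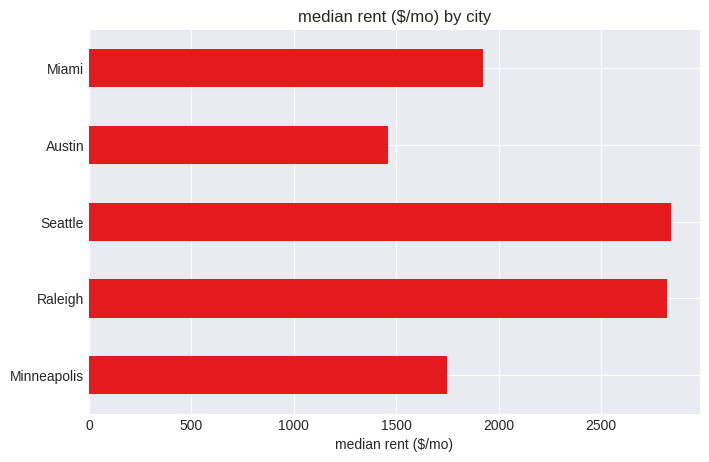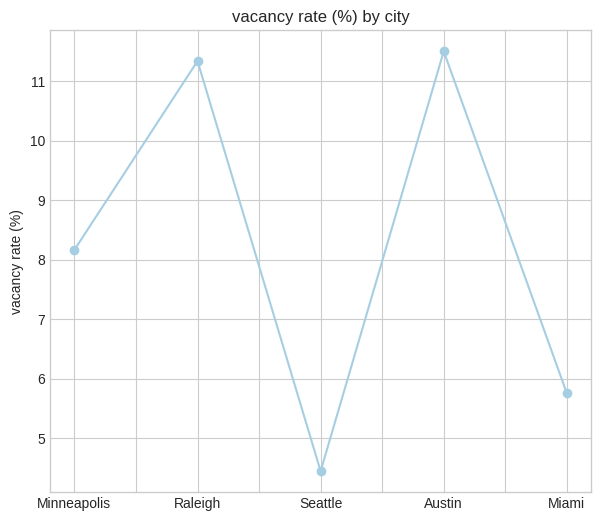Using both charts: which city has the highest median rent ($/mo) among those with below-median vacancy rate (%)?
Chart 2 median vacancy rate (%) ≈ 8; below-median cities: Seattle, Miami. Among those, Seattle has the highest median rent ($/mo) (≈ 3000).

Seattle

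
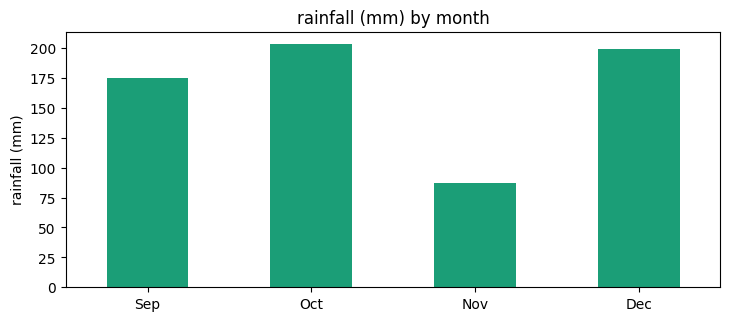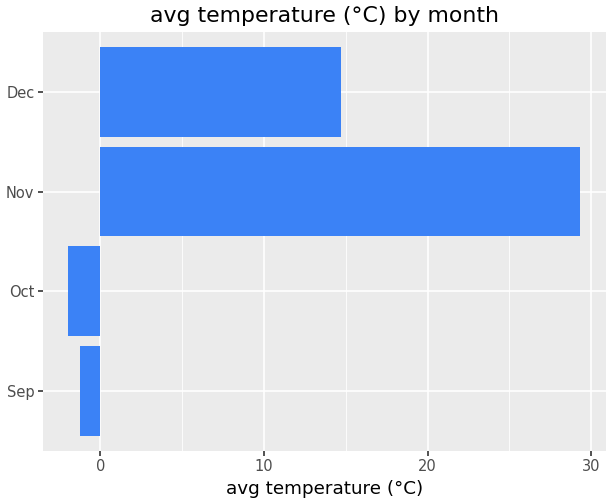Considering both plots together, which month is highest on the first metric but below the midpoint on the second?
Chart 2 median avg temperature (°C) ≈ 5; below-median months: Sep, Oct. Among those, Oct has the highest rainfall (mm) (≈ 200).

Oct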